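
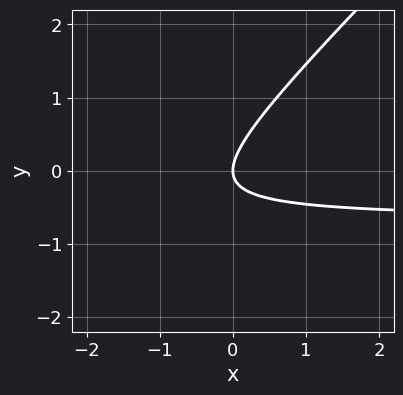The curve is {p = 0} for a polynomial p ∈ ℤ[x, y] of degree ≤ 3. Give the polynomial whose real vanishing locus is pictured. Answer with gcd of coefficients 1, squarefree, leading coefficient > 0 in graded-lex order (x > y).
3*x*y - 3*y^2 + 2*x

(a) deg p = 2. No degree-1 curve has this shape.
(b) Reading off the gridlines: it crosses the x-axis at the gridline x = 0; it meets the y-axis at y = 0 (among the integer gridlines).
(c) Fitting integer coefficients to these (and the overall shape) gives p.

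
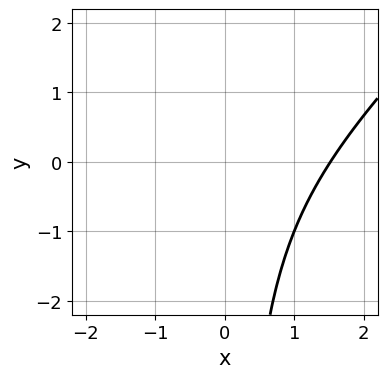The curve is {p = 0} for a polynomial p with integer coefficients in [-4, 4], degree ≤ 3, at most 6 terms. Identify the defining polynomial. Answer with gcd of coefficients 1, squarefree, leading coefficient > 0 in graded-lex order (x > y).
1. deg p = 3. A generic line meets the curve in up to 3 points.
2. Checking where it meets the axes: no y-intercept at any integer in the box.
3. Solving for integer coefficients yields p as stated.

x^3 - x^2*y - x*y - x - 2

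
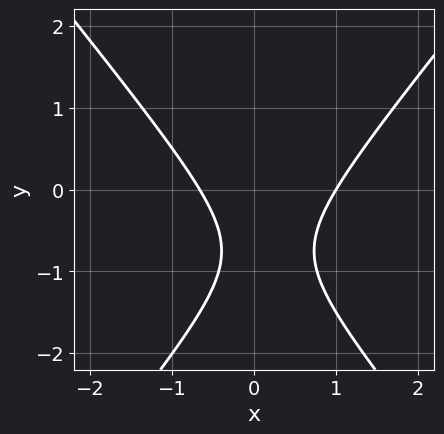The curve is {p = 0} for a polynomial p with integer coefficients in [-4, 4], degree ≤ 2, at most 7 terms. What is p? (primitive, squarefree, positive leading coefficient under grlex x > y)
1. deg p = 2. The shape is more complex than any degree-1 curve.
2. Against the integer gridlines: the curve avoids every integer y-axis point in the box; it crosses the x-axis at the gridline x = 1.
3. Together with the visible shape, these determine p as stated.

3*x^2 - 2*y^2 - x - 3*y - 2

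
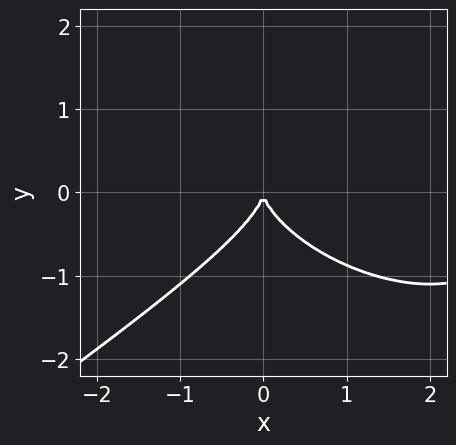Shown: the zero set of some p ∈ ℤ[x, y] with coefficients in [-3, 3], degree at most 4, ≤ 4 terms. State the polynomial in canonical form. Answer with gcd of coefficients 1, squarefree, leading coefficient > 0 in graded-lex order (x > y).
x^3 - 3*y^3 - 3*x^2

(a) Degree: no degree-2 curve has this shape, so deg p = 3.
(b) Observable constraints: one y-axis crossing is at y = 0; it crosses the x-axis at the gridline x = 0.
(c) Assembling these constraints gives the stated polynomial.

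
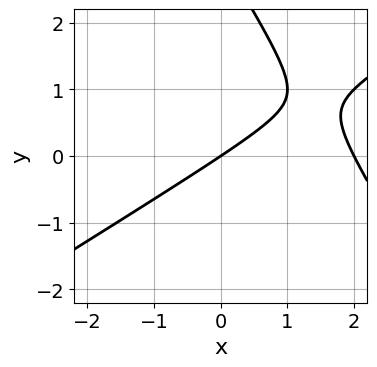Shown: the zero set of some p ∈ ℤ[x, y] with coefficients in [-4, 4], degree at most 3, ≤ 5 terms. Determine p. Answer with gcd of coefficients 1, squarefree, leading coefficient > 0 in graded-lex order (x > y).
1. The degree is 2 — the shape is more complex than any degree-1 curve.
2. From the axis intercepts and sections: the x-axis gridline crossings are at x ∈ {0, 2}; one y-axis crossing is at y = 0.
3. Assembling these constraints gives the stated polynomial.

x^2 - x*y - y^2 - 2*x + 3*y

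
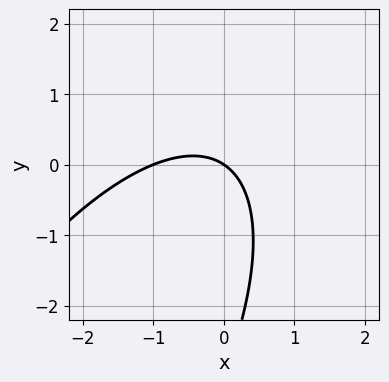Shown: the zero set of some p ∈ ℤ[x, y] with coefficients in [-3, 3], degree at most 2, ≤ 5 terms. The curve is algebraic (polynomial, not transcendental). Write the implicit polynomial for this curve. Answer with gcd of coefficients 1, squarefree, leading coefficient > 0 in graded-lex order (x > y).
Degree: the shape is more complex than any degree-1 curve, so deg p = 2.
Observable constraints: among the integer gridlines, it crosses the x-axis at x ∈ {-1, 0}; it meets the y-axis at y = 0 (among the integer gridlines).
Matching integer coefficients to the picture gives p.

2*x^2 - 2*x*y + y^2 + 2*x + 3*y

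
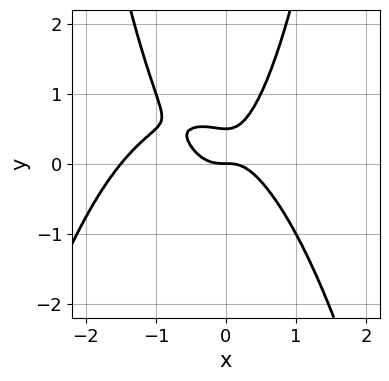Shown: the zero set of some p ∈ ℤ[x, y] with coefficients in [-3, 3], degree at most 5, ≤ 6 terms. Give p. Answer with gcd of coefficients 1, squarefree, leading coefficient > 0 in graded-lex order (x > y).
2*x^4 + 3*x^3 + 2*x^2*y - 2*y^2 + y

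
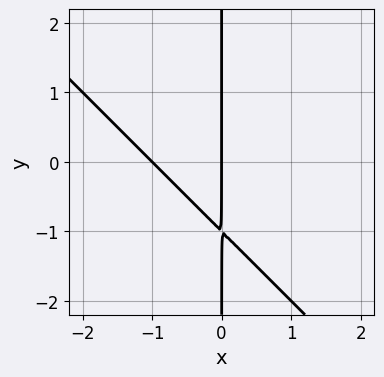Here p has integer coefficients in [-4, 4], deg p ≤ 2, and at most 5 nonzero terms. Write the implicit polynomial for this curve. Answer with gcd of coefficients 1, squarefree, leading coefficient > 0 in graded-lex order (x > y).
First, the degree is 2 — no degree-1 curve has this shape.
Then, observable constraints: among the integer gridlines, it crosses the x-axis at x ∈ {-1, 0}; the visible y-axis segment lies entirely on the curve.
Finally, putting this together gives p.

x^2 + x*y + x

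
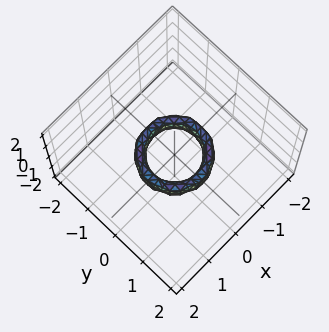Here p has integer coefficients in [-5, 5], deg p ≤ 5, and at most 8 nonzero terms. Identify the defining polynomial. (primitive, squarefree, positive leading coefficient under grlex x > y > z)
2*x^4 + 4*x^2*y^2 + 2*y^4 - 3*x^2 - 3*y^2 + z^2 + 1

1. Degree: the shape is more complex than any degree-3 surface, so deg p = 4.
2. Symmetries: every cross-section ⟂ z is a circle, so x, y appear only via x² + y².
3. Reading off the gridlines: the x-axis gridline crossings are at x ∈ {-1, 1}; among the integer gridlines, it crosses the y-axis at y ∈ {-1, 1}; a circular section at z = 0 has radius between 0 and 1; the surface avoids every integer z-axis point in the box.
4. These observations pin down the coefficients.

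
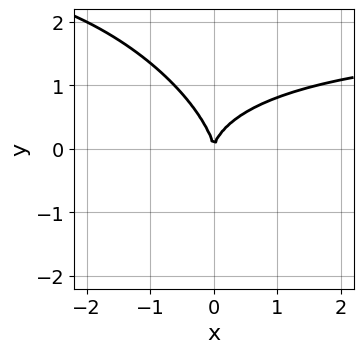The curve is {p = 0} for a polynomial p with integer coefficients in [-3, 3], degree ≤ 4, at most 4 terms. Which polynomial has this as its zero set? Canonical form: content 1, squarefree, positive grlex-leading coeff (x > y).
x^2*y + x*y^2 + y^3 - 2*x^2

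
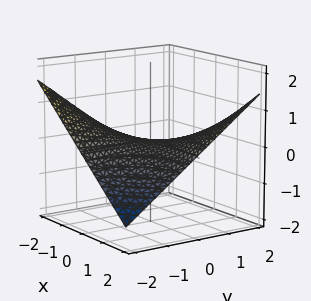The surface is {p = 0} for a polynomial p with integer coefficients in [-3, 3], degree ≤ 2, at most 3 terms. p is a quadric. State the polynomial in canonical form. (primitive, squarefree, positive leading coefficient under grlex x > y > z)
First, the degree is 2 — a saddle surface; a quadric.
Next, observable constraints: one z-axis crossing is at z = 0; every point of the y-axis in the box is on the surface.
Finally, together with the visible shape, these determine p as stated.

x*y - 3*z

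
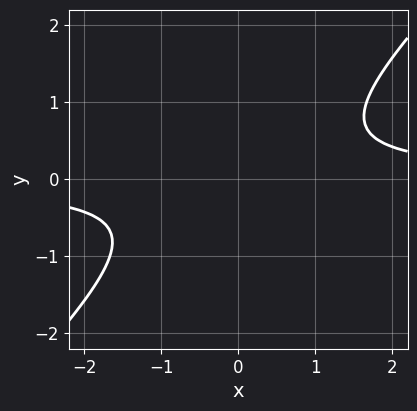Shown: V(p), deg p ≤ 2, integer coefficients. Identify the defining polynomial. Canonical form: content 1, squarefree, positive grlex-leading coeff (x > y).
3*x*y - 3*y^2 - 2

First, degree: the shape is more complex than any degree-1 curve, so deg p = 2.
Then, reading off the gridlines: it misses every integer gridline on the x-axis; the curve avoids every integer y-axis point in the box.
Finally, these observations pin down the coefficients.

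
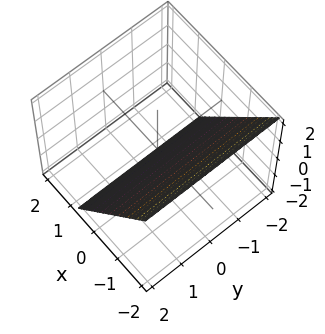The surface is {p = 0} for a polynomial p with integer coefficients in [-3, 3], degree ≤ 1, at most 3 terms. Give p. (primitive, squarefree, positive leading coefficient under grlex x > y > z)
3*x + 2*z + 2

(a) deg p = 1. Every cross-section is a straight line — this is a plane.
(b) Checking where it meets the axes: it misses every integer gridline on the y-axis; it meets the z-axis at z = -1 (among the integer gridlines).
(c) The integer polynomial consistent with all of this is the stated p.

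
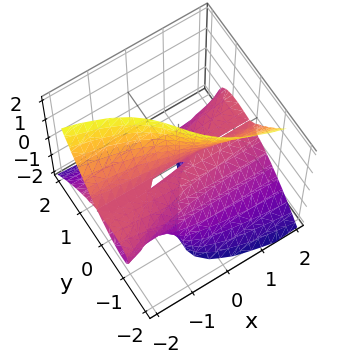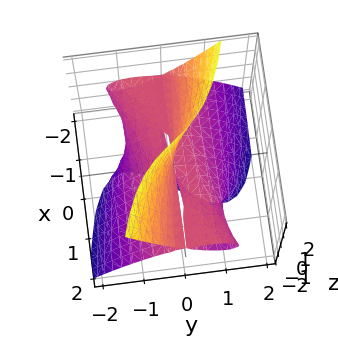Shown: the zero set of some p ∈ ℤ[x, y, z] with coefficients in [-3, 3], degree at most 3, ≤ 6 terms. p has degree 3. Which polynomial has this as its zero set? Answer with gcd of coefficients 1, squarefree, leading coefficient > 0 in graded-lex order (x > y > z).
First, deg p = 3. A generic line meets the surface in up to 3 points.
Then, observable constraints: the visible z-axis segment lies entirely on the surface; it crosses the y-axis at the gridline y = 0.
Finally, matching integer coefficients to the picture gives p. Check: (-2, 0, 0) on the x-axis lies on the surface, and p(-2, 0, 0) = 0. ✓

x*y^2 - 2*x*z^2 - 2*y^3 - 3*y*z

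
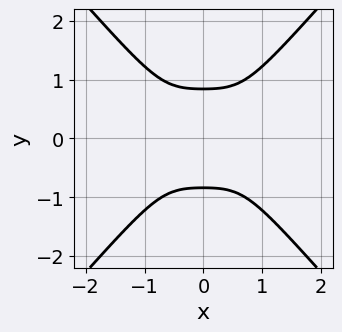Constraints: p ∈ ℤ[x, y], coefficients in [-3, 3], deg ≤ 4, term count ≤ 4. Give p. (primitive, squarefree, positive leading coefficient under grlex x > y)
2*x^4 + x^2*y^2 - 2*y^4 + 1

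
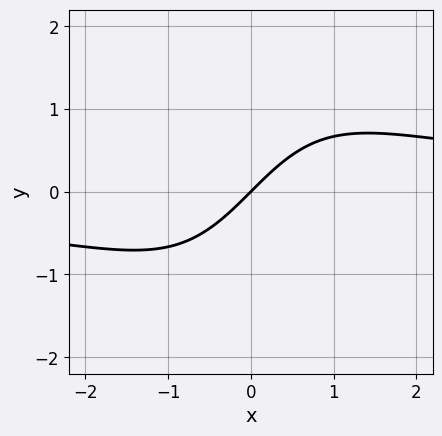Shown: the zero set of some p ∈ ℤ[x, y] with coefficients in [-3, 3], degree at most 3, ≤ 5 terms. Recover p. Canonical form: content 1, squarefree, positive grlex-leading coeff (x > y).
x^2*y - 2*x + 2*y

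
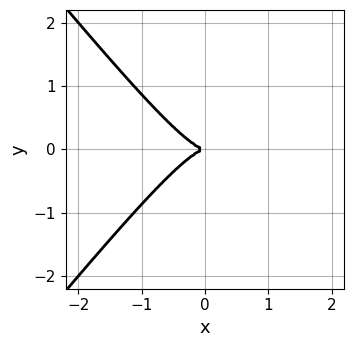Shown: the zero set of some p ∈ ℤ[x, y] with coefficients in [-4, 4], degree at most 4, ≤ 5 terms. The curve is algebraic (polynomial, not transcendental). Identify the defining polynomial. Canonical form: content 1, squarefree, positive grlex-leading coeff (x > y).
3*x^3 - 2*x*y^2 + 2*y^2

deg p = 3. No degree-2 curve has this shape.
Symmetries: it's symmetric under y → −y, forcing even powers of y.
Reading off the gridlines: it meets the x-axis at x = 0 (among the integer gridlines); it crosses the y-axis at the gridline y = 0.
Together with the visible shape, these determine p as stated.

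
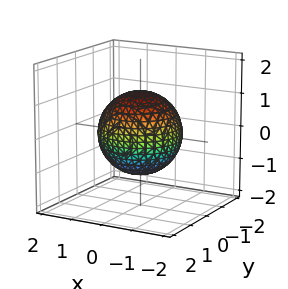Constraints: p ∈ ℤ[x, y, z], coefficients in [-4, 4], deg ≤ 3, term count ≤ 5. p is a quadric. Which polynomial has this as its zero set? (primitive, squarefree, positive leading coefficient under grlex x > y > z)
First, the degree is 2 — bounded and convex; a quadric.
Next, symmetries: mirror symmetry z ↦ −z ⇒ only even powers of z; the z-axis is an axis of rotation, so x and y enter only as x² + y².
Next, observable constraints: a circular section at z = 0 has radius between 1 and 2.
Finally, putting this together gives p.

2*x^2 + 2*y^2 + 2*z^2 - 3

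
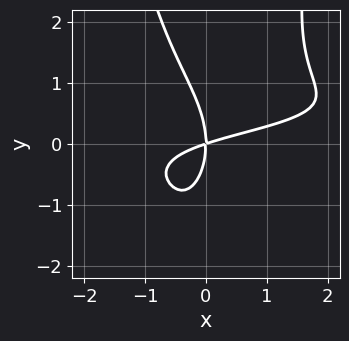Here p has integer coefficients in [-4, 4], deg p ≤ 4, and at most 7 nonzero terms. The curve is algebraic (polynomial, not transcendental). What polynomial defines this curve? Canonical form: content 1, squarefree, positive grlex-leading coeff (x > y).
1. Degree: the shape is more complex than any degree-3 curve, so deg p = 4.
2. From the axis intercepts and sections: it meets the y-axis at y = 0 (among the integer gridlines); it crosses the x-axis at the gridline x = 0.
3. These observations pin down the coefficients.

2*x^2*y^2 - x^2*y - y^3 + x^2 - 3*x*y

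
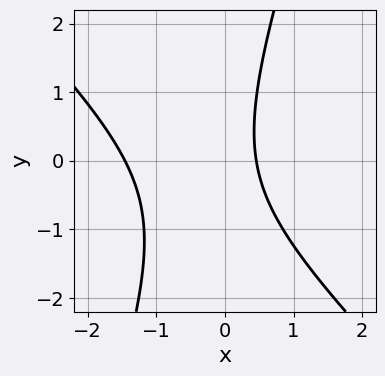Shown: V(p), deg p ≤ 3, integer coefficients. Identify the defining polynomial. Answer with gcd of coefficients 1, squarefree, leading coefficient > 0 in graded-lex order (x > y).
3*x^2 + 2*x*y - y^2 + 3*x - 2

First, degree: a generic line meets the curve in up to 2 points, so deg p = 2.
Then, observable constraints: it misses every integer gridline on the y-axis.
Finally, together with the visible shape, these determine p as stated.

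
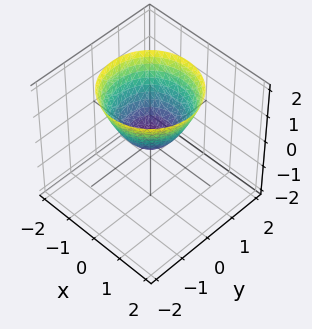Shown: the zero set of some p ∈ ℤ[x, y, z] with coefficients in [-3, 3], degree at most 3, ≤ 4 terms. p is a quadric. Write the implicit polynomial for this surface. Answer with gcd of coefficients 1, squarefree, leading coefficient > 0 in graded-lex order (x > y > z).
First, the degree is 2 — a single bowl opening along one axis; a quadric.
Then, symmetries: the surface is invariant under rotation about z: p = q(x² + y², z).
Next, observable constraints: it crosses the z-axis at the gridline z = 0; a circular section at z = 2 has radius between 1 and 2; it crosses the x-axis at the gridline x = 0.
Finally, the integer polynomial consistent with all of this is the stated p.

x^2 + y^2 - z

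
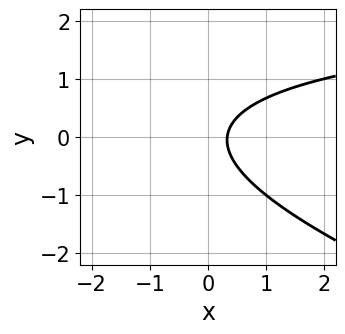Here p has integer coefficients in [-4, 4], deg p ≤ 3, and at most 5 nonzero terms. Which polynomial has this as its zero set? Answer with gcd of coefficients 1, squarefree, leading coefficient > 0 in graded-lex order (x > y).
x*y + 3*y^2 - 3*x + 1

(a) Degree: the shape is more complex than any degree-1 curve, so deg p = 2.
(b) Observable constraints: no y-intercept at any integer in the box.
(c) Matching integer coefficients to the picture gives p.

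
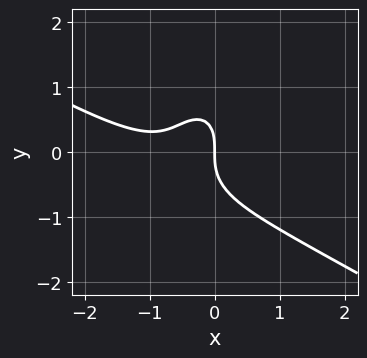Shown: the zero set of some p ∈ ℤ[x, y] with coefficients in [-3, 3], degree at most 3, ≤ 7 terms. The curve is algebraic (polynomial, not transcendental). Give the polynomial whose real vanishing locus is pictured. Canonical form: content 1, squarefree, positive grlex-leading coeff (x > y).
(a) The degree is 3 — no degree-2 curve has this shape.
(b) From the visible intercepts: it crosses the x-axis at the gridline x = 0; one y-axis crossing is at y = 0.
(c) Together with the visible shape, these determine p as stated.

2*x^3 + 3*x^2*y + 2*y^3 + 3*x^2 + 2*x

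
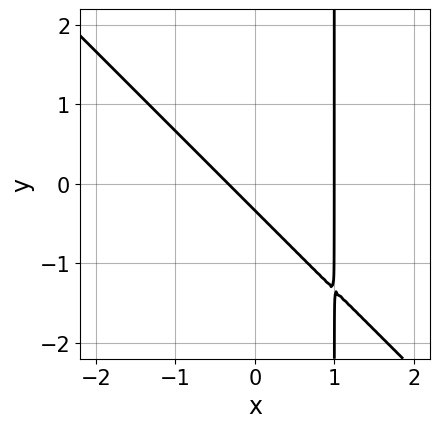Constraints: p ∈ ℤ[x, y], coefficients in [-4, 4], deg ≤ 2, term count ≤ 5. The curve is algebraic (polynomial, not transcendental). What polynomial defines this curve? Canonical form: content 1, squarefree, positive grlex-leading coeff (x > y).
1. deg p = 2.
2. Reading off the gridlines: one x-axis crossing is at x = 1.
3. Matching integer coefficients to the picture gives p.

3*x^2 + 3*x*y - 2*x - 3*y - 1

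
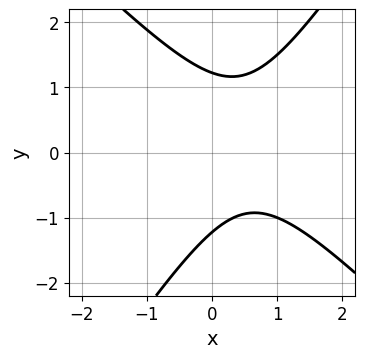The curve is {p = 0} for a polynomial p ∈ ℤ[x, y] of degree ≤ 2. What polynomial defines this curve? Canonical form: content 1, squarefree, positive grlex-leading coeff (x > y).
1. The degree is 2 — no degree-1 curve has this shape.
2. Against the integer gridlines: no x-intercept at any integer in the box.
3. Fitting integer coefficients to these (and the overall shape) gives p.

3*x^2 + x*y - 2*y^2 - 3*x + 3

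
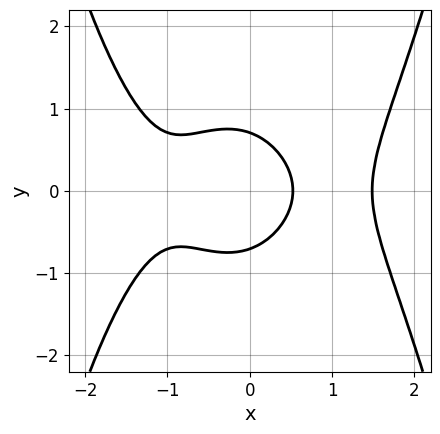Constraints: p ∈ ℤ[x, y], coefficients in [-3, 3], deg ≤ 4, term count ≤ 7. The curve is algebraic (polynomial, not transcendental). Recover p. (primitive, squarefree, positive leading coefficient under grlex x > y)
x^4 - 2*x^2 - 2*y^2 - x + 1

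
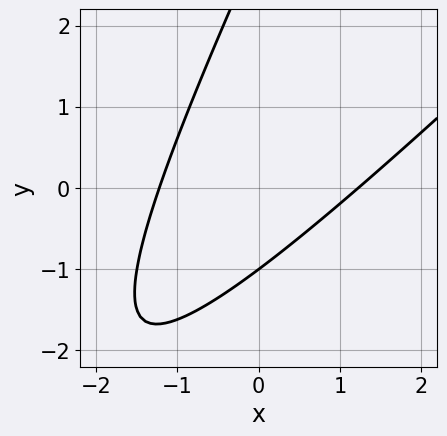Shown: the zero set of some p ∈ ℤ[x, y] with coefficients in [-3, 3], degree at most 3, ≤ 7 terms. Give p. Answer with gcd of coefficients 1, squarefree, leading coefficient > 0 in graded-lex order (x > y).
1. deg p = 2. The shape is more complex than any degree-1 curve.
2. Checking where it meets the axes: it crosses the y-axis at the gridline y = -1.
3. Matching integer coefficients to the picture gives p.

2*x^2 - 3*x*y + y^2 - 2*y - 3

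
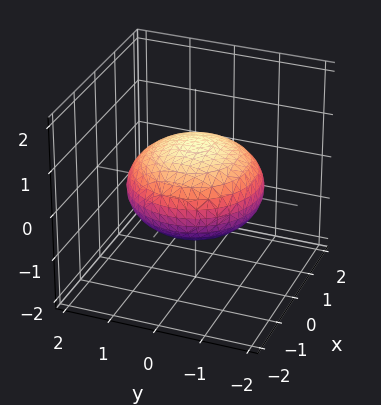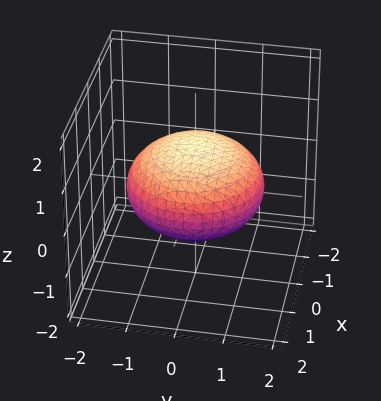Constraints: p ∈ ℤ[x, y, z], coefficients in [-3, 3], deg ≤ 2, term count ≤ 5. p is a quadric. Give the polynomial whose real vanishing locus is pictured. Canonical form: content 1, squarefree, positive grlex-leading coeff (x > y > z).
x^2 + y^2 + 2*z^2 - 2

First, deg p = 2. A closed, bounded, convex surface; a quadric.
Then, symmetries: the z ↦ −z reflection is a symmetry, so z appears only in even powers; the surface is invariant under rotation about z: p = q(x² + y², z).
Then, from the visible intercepts: a circular section at z = 0 has radius between 1 and 2; the z-axis gridline crossings are at z ∈ {-1, 1}.
Finally, fitting integer coefficients to these (and the overall shape) gives p.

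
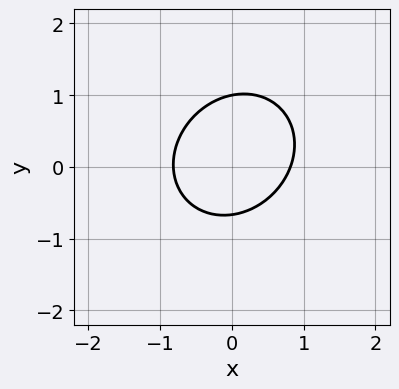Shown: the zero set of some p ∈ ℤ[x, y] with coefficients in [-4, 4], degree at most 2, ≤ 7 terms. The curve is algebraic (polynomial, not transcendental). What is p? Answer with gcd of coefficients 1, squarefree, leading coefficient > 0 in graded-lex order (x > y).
(a) The degree is 2 — the shape is more complex than any degree-1 curve.
(b) Reading off the gridlines: it crosses the y-axis at the gridline y = 1.
(c) Solving for integer coefficients yields p as stated.

3*x^2 - x*y + 3*y^2 - y - 2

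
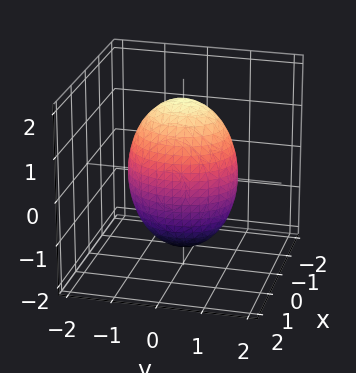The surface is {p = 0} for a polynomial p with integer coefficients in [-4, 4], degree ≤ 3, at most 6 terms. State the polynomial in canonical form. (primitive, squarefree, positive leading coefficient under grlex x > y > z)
3*x^2 + 2*y^2 + z^2 - 3

(a) The degree is 2 — bounded and convex; a quadric.
(b) Symmetries: mirror symmetry z ↦ −z ⇒ only even powers of z; mirror symmetry y ↦ −y ⇒ only even powers of y; mirror symmetry x ↦ −x ⇒ only even powers of x.
(c) Reading off the gridlines: the x-axis gridline crossings are at x ∈ {-1, 1}.
(d) Solving for integer coefficients yields p as stated.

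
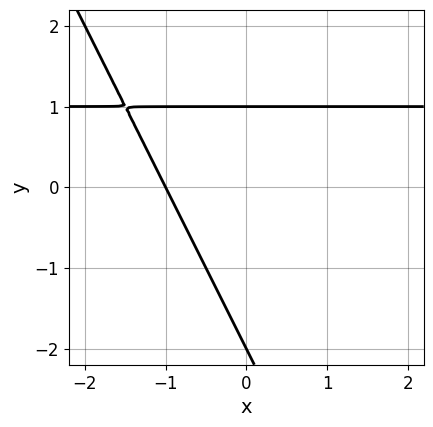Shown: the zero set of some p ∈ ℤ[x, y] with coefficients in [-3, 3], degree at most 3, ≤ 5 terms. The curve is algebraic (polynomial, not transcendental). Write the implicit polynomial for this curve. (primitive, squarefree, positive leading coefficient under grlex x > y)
2*x*y + y^2 - 2*x + y - 2

(a) Degree: the shape is more complex than any degree-1 curve, so deg p = 2.
(b) Observable constraints: the y-axis gridline crossings are at y ∈ {-2, 1}; one x-axis crossing is at x = -1.
(c) These observations pin down the coefficients.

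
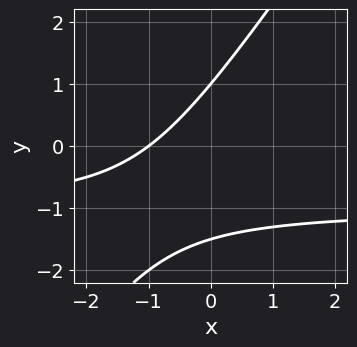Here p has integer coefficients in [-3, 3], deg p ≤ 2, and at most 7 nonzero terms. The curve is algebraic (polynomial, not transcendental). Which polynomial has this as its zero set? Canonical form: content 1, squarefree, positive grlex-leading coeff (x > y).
3*x*y - 2*y^2 + 3*x - y + 3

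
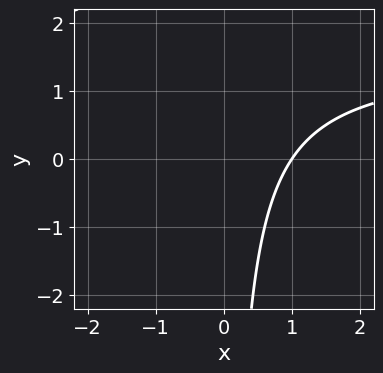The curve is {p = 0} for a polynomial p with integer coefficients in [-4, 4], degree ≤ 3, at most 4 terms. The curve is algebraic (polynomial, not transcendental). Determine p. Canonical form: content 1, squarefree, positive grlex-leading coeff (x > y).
2*x*y - 3*x + 3

1. The degree is 2 — no degree-1 curve has this shape.
2. Reading off the gridlines: one x-axis crossing is at x = 1; it misses every integer gridline on the y-axis.
3. Putting this together gives p.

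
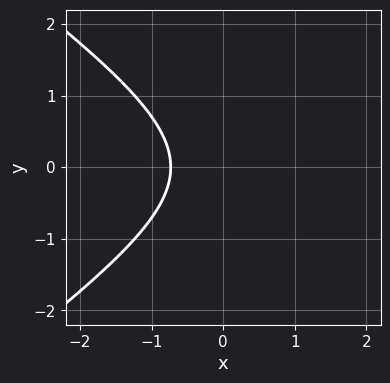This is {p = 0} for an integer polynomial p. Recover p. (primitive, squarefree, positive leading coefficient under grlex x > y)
x^2 - 2*y^2 - 2*x - 2

(a) deg p = 2. The shape is more complex than any degree-1 curve.
(b) Symmetries: it's symmetric under y → −y, forcing even powers of y.
(c) Checking where it meets the axes: the curve avoids every integer y-axis point in the box.
(d) Fitting integer coefficients to these (and the overall shape) gives p.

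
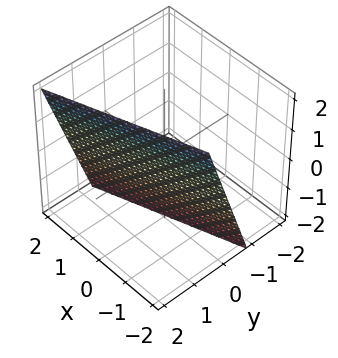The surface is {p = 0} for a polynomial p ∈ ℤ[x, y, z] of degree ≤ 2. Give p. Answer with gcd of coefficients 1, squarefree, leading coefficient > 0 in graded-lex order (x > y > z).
(a) Degree: the surface is flat (a plane), so deg p = 1.
(b) Against the integer gridlines: it meets the z-axis at z = -2 (among the integer gridlines); it meets the x-axis at x = -2 (among the integer gridlines).
(c) Assembling these constraints gives the stated polynomial.

x - 3*y + z + 2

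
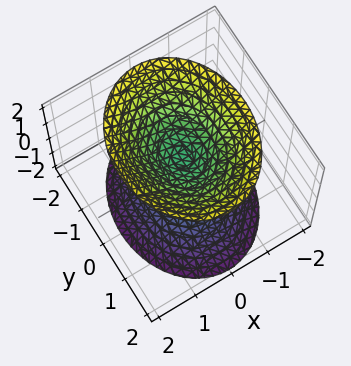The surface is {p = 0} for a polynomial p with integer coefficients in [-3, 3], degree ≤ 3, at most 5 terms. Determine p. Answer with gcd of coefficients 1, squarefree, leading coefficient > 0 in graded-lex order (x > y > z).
The picture has 2 separate pieces.
The degree is 2 — two separate bowl-shaped sheets opening away from each other; a quadric.
Symmetries: mirror symmetry z ↦ −z ⇒ only even powers of z; it's symmetric under y → −y, forcing even powers of y; mirror symmetry x ↦ −x ⇒ only even powers of x.
Reading off the gridlines: no y-intercept at any integer in the box; no x-intercept at any integer in the box.
Assembling these constraints gives the stated polynomial.

3*x^2 + 2*y^2 - 2*z^2 + 1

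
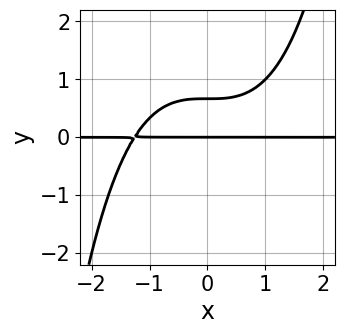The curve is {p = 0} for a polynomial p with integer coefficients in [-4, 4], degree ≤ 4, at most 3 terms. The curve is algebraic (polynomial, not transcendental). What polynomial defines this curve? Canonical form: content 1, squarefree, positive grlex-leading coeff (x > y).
x^3*y - 3*y^2 + 2*y

1. deg p = 4.
2. Reading off the gridlines: it crosses the y-axis at the gridline y = 0; the visible x-axis segment lies entirely on the curve.
3. The integer polynomial consistent with all of this is the stated p.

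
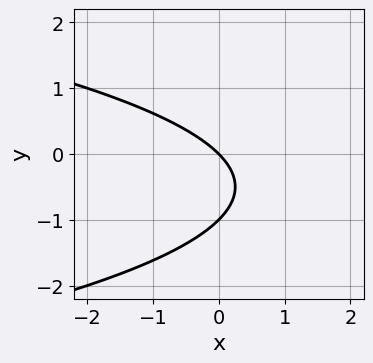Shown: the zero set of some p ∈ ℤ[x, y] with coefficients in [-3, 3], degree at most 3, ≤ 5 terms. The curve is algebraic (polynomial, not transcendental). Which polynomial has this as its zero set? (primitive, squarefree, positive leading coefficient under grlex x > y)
First, the degree is 2 — the shape is more complex than any degree-1 curve.
Then, observable constraints: the y-axis gridline crossings are at y ∈ {-1, 0}; it meets the x-axis at x = 0 (among the integer gridlines).
Finally, solving for integer coefficients yields p as stated.

y^2 + x + y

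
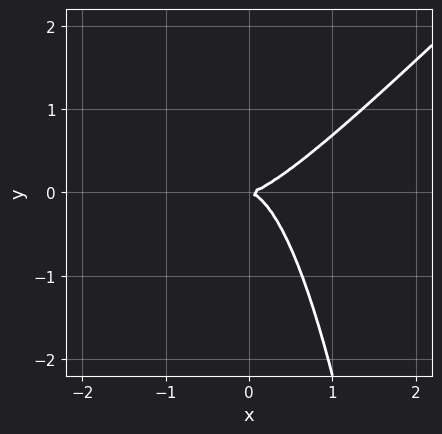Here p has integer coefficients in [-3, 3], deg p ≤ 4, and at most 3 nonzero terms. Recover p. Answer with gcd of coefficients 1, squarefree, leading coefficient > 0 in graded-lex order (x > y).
3*x^3 - 3*x^2*y - 2*y^2

(a) deg p = 3. The shape is more complex than any degree-2 curve.
(b) Against the integer gridlines: it meets the y-axis at y = 0 (among the integer gridlines); it meets the x-axis at x = 0 (among the integer gridlines).
(c) Solving for integer coefficients yields p as stated.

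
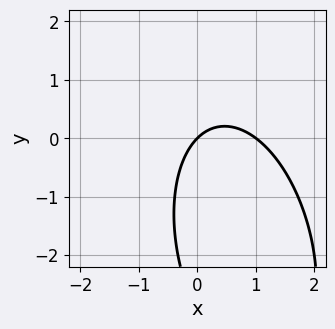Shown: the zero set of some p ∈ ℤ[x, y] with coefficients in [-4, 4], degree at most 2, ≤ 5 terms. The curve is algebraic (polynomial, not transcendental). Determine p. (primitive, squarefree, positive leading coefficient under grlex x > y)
First, deg p = 2.
Then, observable constraints: it crosses the y-axis at the gridline y = 0; the x-axis gridline crossings are at x ∈ {0, 1}.
Finally, fitting integer coefficients to these (and the overall shape) gives p.

3*x^2 + x*y + y^2 - 3*x + 3*y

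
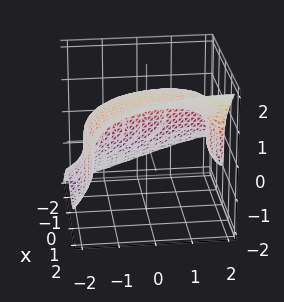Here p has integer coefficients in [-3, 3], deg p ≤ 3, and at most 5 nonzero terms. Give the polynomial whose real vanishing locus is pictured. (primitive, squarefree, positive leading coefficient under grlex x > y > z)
x^3 + x^2*y - 2*z^3 - y^2 + 3

(a) The degree is 3 — no degree-2 surface has this shape.
(b) Matching integer coefficients to the picture gives p.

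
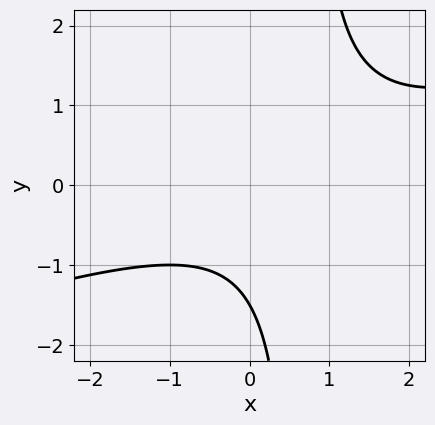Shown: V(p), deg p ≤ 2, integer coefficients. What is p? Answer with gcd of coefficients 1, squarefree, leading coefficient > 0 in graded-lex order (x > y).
x^2 - 3*x*y - x + 2*y + 3

1. The degree is 2 — no degree-1 curve has this shape.
2. From the axis intercepts and sections: the curve avoids every integer x-axis point in the box.
3. These observations pin down the coefficients.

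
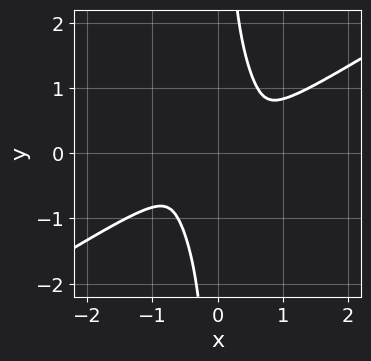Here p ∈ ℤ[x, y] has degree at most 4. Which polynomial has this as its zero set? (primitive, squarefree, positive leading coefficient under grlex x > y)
2*x^4 - 2*x^3*y - 3*x*y^3 + 2*y^2

1. The degree is 4 — no degree-3 curve has this shape.
2. Putting this together gives p.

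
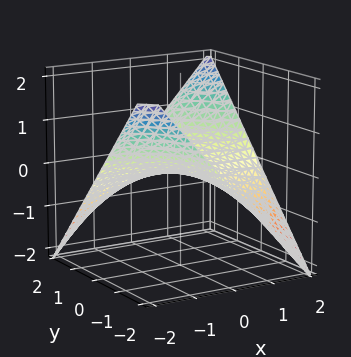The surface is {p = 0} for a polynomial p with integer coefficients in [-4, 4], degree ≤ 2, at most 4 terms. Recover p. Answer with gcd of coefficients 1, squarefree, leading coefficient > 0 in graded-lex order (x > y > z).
First, degree: a saddle surface; a quadric, so deg p = 2.
Next, from the axis intercepts and sections: every point of the y-axis in the box is on the surface; every point of the x-axis in the box is on the surface; it crosses the z-axis at the gridline z = 0.
Finally, assembling these constraints gives the stated polynomial.

x*y - 2*z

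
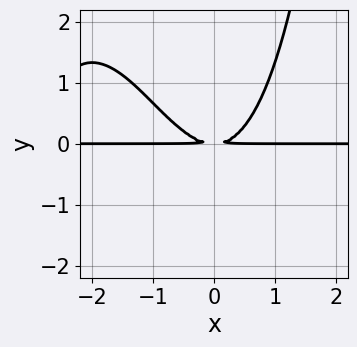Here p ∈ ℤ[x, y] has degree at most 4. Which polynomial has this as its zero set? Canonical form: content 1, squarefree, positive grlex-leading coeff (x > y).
x^3*y + 3*x^2*y - 3*y^2

First, the degree is 4 — a generic line meets the curve in up to 4 points.
Then, reading off the gridlines: the visible x-axis segment lies entirely on the curve.
Finally, matching integer coefficients to the picture gives p.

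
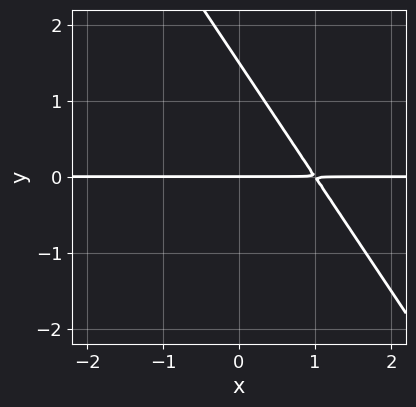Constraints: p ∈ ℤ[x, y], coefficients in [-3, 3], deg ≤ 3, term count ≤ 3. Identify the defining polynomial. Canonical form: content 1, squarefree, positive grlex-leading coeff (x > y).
First, deg p = 2.
Then, checking where it meets the axes: the visible x-axis segment lies entirely on the curve; it crosses the y-axis at the gridline y = 0.
Finally, these observations pin down the coefficients.

3*x*y + 2*y^2 - 3*y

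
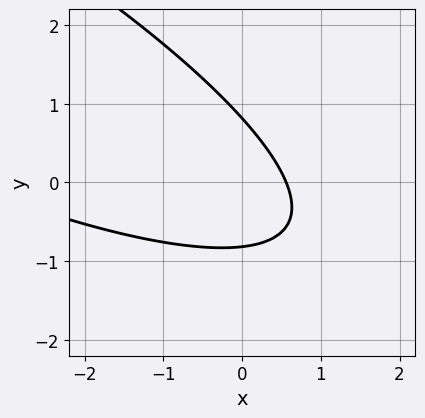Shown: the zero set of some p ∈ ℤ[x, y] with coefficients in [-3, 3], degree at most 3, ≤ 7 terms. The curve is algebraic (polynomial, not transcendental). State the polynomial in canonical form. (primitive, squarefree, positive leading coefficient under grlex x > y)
Degree: the shape is more complex than any degree-1 curve, so deg p = 2.
Putting this together gives p.

x^2 + 3*x*y + 3*y^2 + 3*x - 2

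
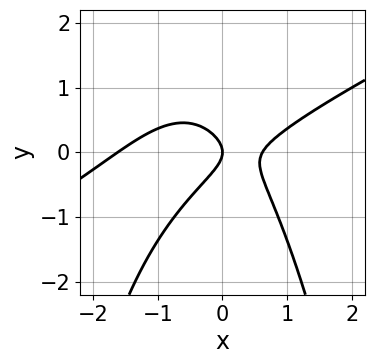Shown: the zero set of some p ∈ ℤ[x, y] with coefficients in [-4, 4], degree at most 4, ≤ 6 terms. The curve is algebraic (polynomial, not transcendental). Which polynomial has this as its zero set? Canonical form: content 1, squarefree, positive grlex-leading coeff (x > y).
x^3 - 2*x^2*y + x^2 - 2*y^2 - x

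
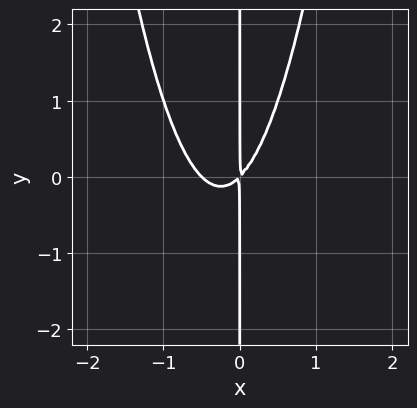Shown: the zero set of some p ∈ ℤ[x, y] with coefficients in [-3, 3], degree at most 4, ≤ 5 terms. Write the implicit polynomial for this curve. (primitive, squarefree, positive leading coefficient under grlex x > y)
2*x^3 + x^2 - x*y

First, deg p = 3.
Next, reading off the gridlines: the visible y-axis segment lies entirely on the curve.
Finally, together with the visible shape, these determine p as stated.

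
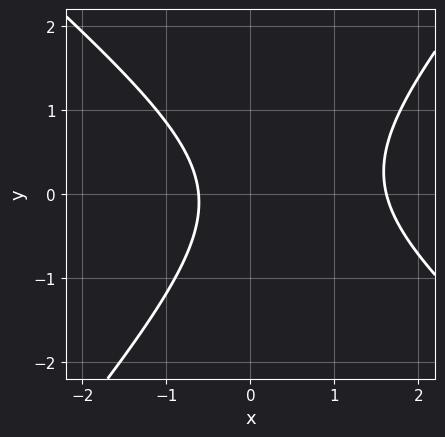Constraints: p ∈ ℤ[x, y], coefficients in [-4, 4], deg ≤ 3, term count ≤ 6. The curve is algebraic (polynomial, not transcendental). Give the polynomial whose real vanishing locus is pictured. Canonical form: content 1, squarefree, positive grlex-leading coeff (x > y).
The degree is 2 — no degree-1 curve has this shape.
Observable constraints: it misses every integer gridline on the y-axis.
These observations pin down the coefficients.

3*x^2 + x*y - 3*y^2 - 3*x - 3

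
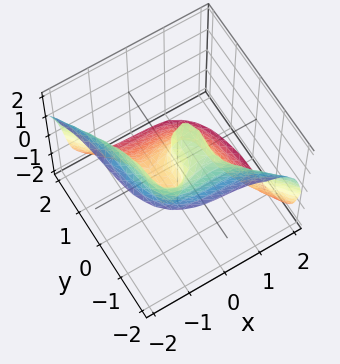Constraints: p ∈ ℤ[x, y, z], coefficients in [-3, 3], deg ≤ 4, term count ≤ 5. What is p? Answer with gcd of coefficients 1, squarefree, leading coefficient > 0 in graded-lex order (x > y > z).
3*x^3 - x*y*z + 2*y^3 + 2*z^3 - 2*x

(a) Degree: no degree-2 surface has this shape, so deg p = 3.
(b) From the axis intercepts and sections: one x-axis crossing is at x = 0; it crosses the z-axis at the gridline z = 0.
(c) Assembling these constraints gives the stated polynomial.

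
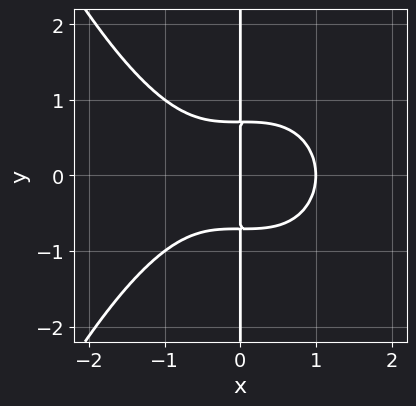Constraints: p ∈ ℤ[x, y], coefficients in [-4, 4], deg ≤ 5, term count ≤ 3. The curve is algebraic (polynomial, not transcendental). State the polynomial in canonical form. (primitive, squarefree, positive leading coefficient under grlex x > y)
x^4 + 2*x*y^2 - x

1. Degree: a generic line meets the curve in up to 4 points, so deg p = 4.
2. Symmetries: mirror symmetry y ↦ −y ⇒ only even powers of y.
3. From the axis intercepts and sections: the visible y-axis segment lies entirely on the curve; among the integer gridlines, it crosses the x-axis at x ∈ {0, 1}.
4. Assembling these constraints gives the stated polynomial.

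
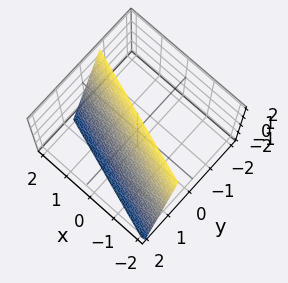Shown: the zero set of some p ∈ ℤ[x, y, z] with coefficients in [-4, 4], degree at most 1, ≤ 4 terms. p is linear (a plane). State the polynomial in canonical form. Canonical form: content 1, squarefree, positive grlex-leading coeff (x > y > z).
x + 3*y + z - 2

(a) Degree: the surface is flat (a plane), so deg p = 1.
(b) Checking where it meets the axes: one x-axis crossing is at x = 2; it crosses the z-axis at the gridline z = 2.
(c) The integer polynomial consistent with all of this is the stated p.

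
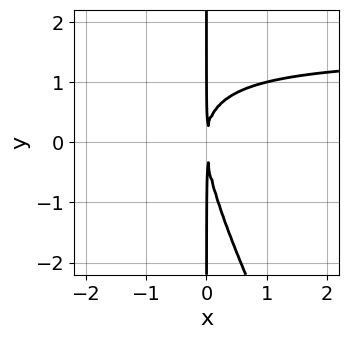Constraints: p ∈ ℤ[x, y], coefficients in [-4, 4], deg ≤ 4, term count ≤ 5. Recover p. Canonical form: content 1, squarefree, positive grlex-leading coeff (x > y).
2*x^2*y + x*y^2 - 3*x^2

deg p = 3.
Observable constraints: every point of the y-axis in the box is on the curve.
Putting this together gives p.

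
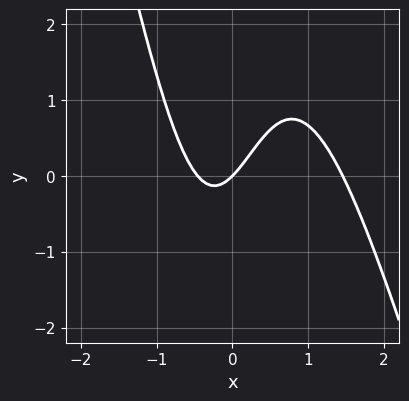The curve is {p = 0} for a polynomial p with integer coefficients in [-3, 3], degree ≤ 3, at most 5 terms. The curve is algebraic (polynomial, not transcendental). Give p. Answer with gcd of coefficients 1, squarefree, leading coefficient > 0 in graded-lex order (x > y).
3*x^3 + x^2*y - 3*x^2 - 2*x + 2*y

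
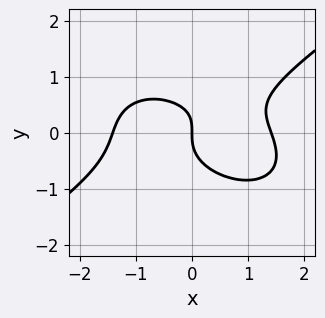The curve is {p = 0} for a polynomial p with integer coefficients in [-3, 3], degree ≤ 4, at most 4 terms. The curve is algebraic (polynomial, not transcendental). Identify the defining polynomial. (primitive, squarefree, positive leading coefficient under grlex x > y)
x^3 - 3*y^3 + x*y - 2*x

First, degree: a generic line meets the curve in up to 3 points, so deg p = 3.
Next, from the axis intercepts and sections: it meets the y-axis at y = 0 (among the integer gridlines); it meets the x-axis at x = 0 (among the integer gridlines).
Finally, together with the visible shape, these determine p as stated.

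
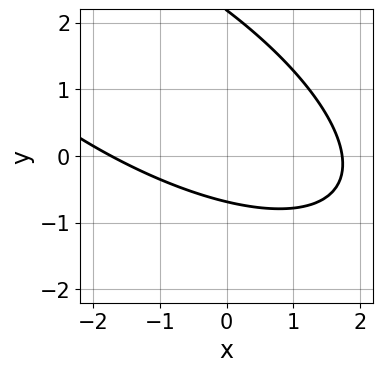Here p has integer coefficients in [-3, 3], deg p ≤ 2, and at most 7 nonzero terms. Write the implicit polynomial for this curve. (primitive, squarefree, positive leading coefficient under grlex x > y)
x^2 + 2*x*y + 2*y^2 - 3*y - 3

(a) deg p = 2. A generic line meets the curve in up to 2 points.
(b) The integer polynomial consistent with all of this is the stated p.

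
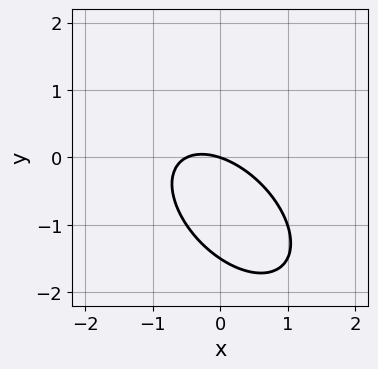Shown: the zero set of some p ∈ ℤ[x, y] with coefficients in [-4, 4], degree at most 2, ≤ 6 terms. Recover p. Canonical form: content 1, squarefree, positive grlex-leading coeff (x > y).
1. deg p = 2.
2. From the axis intercepts and sections: it crosses the x-axis at the gridline x = 0; it crosses the y-axis at the gridline y = 0.
3. The integer polynomial consistent with all of this is the stated p.

2*x^2 + 2*x*y + 2*y^2 + x + 3*y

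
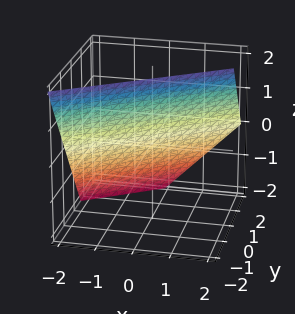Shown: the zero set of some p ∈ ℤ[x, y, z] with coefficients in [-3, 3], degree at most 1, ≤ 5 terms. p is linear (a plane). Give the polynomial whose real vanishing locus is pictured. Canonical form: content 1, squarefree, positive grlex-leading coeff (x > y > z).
(a) deg p = 1. Every cross-section is a straight line — this is a plane.
(b) Reading off the gridlines: one x-axis crossing is at x = -1; it crosses the z-axis at the gridline z = 1.
(c) Fitting integer coefficients to these (and the overall shape) gives p.

2*x - 3*y - 2*z + 2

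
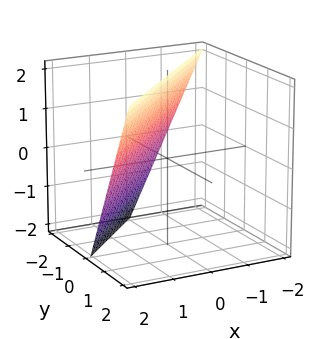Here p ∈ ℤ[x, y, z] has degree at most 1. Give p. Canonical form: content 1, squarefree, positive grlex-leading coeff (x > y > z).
2*x - 2*y + z - 2

Degree: every cross-section is a straight line — this is a plane, so deg p = 1.
Reading off the gridlines: it crosses the z-axis at the gridline z = 2; one y-axis crossing is at y = -1; it meets the x-axis at x = 1 (among the integer gridlines).
Fitting integer coefficients to these (and the overall shape) gives p.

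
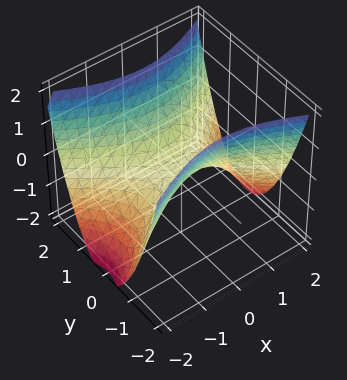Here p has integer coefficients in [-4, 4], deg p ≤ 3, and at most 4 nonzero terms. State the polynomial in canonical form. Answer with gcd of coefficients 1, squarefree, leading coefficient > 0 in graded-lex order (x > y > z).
x^2 - 2*y^2 + 2*z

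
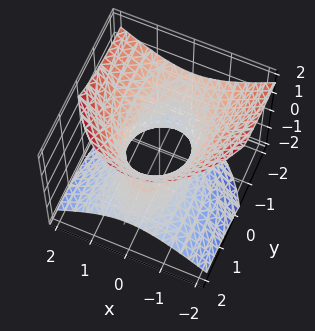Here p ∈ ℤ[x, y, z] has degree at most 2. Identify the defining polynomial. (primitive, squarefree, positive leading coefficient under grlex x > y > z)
1. deg p = 2. No degree-1 surface has this shape.
2. From the visible intercepts: the surface avoids every integer z-axis point in the box.
3. Assembling these constraints gives the stated polynomial.

3*x^2 + y^2 + 3*y*z - 3*z^2 - 2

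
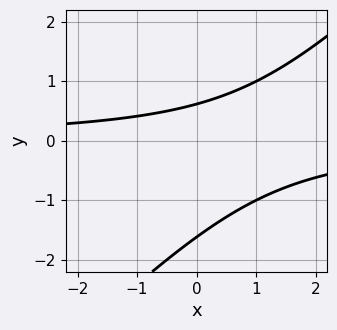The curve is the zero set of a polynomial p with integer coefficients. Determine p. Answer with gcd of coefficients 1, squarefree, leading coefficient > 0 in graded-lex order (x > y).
First, the degree is 2 — no degree-1 curve has this shape.
Then, checking where it meets the axes: no x-intercept at any integer in the box.
Finally, together with the visible shape, these determine p as stated.

x*y - y^2 - y + 1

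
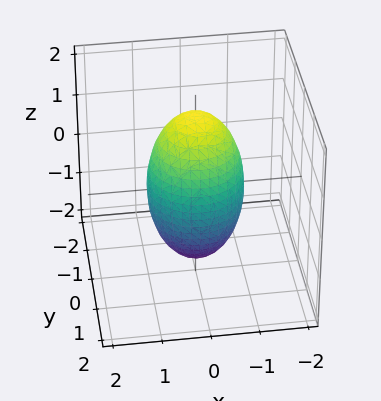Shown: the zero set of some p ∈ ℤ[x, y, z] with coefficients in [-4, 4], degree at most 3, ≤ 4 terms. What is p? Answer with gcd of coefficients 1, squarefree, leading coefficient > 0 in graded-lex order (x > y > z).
1. deg p = 2.
2. By symmetry, the z-axis is an axis of rotation, so x and y enter only as x² + y²; the z ↦ −z reflection is a symmetry, so z appears only in even powers.
3. Against the integer gridlines: a circular section at z = -1 has radius between 0 and 1; among the integer gridlines, it crosses the x-axis at x ∈ {-1, 1}.
4. Fitting integer coefficients to these (and the overall shape) gives p.

3*x^2 + 3*y^2 + z^2 - 3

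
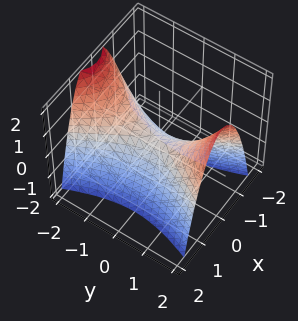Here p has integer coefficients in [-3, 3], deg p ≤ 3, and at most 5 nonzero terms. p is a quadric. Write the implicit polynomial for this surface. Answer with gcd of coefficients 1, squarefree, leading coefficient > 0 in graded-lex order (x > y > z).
3*x^2 - y^2 + 2*z

1. The degree is 2 — a hyperbolic paraboloid; a quadric.
2. Symmetries: mirror symmetry x ↦ −x ⇒ only even powers of x; the y ↦ −y reflection is a symmetry, so y appears only in even powers.
3. Against the integer gridlines: it meets the z-axis at z = 0 (among the integer gridlines); one y-axis crossing is at y = 0; one x-axis crossing is at x = 0.
4. Matching integer coefficients to the picture gives p.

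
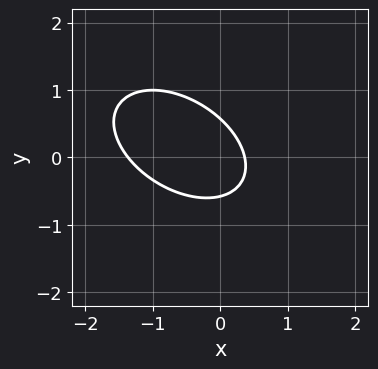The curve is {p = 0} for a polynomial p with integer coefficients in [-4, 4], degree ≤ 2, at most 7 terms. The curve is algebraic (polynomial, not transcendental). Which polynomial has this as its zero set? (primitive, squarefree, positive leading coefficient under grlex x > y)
(a) The degree is 2 — no degree-1 curve has this shape.
(b) Matching integer coefficients to the picture gives p.

2*x^2 + 2*x*y + 3*y^2 + 2*x - 1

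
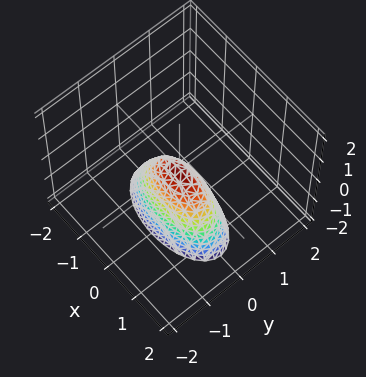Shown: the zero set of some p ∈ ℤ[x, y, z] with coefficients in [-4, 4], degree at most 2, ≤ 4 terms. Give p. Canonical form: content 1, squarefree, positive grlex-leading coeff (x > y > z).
(a) The degree is 2 — a paraboloid; a quadric.
(b) Symmetries: it's symmetric under y → −y, forcing even powers of y; mirror symmetry x ↦ −x ⇒ only even powers of x.
(c) Checking where it meets the axes: one y-axis crossing is at y = 0; it crosses the x-axis at the gridline x = 0; it crosses the z-axis at the gridline z = 0.
(d) Fitting integer coefficients to these (and the overall shape) gives p.

x^2 + 3*y^2 + z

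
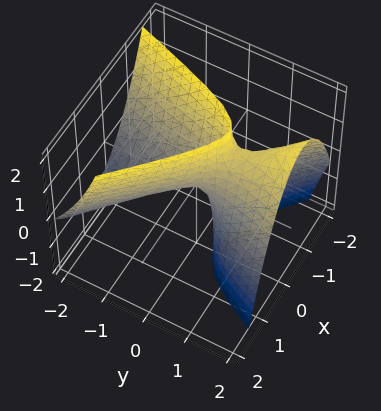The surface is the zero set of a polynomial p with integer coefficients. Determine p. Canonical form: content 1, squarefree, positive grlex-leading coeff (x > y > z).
deg p = 2. A generic line meets the surface in up to 2 points.
Observable constraints: it meets the z-axis at z = 0 (among the integer gridlines); it crosses the x-axis at the gridline x = 0.
Assembling these constraints gives the stated polynomial.

3*x^2 + 2*x*y - y^2 + 2*y*z - z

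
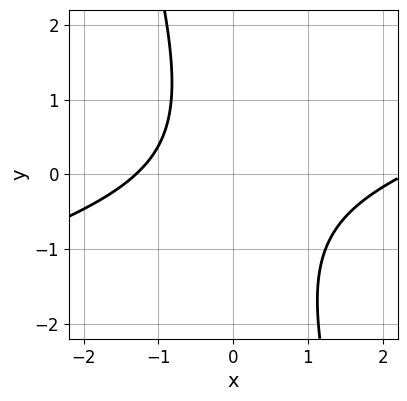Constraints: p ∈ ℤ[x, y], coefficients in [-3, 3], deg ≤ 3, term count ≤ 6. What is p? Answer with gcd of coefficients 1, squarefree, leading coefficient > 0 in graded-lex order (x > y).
x^2 - 3*x*y - y^2 - x - 3

1. deg p = 2. No degree-1 curve has this shape.
2. From the axis intercepts and sections: it misses every integer gridline on the y-axis.
3. Solving for integer coefficients yields p as stated.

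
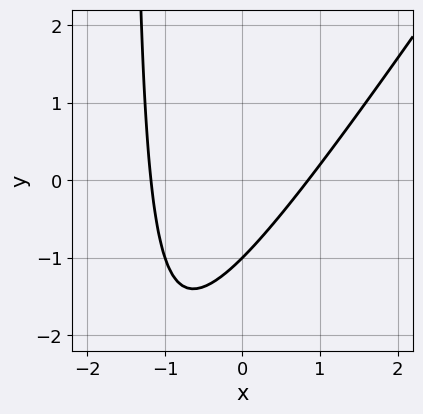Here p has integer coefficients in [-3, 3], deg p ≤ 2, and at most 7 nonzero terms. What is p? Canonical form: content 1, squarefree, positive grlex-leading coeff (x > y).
1. deg p = 2. The shape is more complex than any degree-1 curve.
2. From the axis intercepts and sections: one y-axis crossing is at y = -1.
3. Solving for integer coefficients yields p as stated.

3*x^2 - 2*x*y + x - 3*y - 3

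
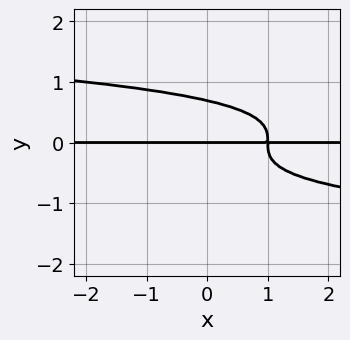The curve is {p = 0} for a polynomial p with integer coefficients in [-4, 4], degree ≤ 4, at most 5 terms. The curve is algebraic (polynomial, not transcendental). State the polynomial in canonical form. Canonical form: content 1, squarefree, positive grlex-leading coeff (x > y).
First, the degree is 4 — no degree-3 curve has this shape.
Then, reading off the gridlines: it crosses the y-axis at the gridline y = 0; the visible x-axis segment lies entirely on the curve.
Finally, matching integer coefficients to the picture gives p.

3*y^4 + x*y - y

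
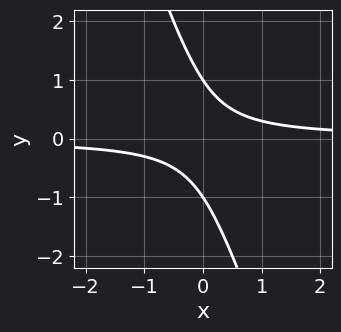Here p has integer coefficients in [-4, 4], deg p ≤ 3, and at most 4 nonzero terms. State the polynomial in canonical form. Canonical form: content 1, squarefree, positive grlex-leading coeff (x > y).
3*x*y + y^2 - 1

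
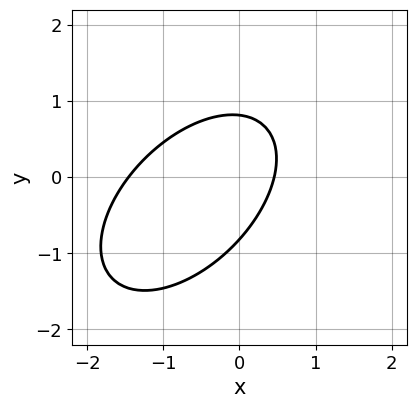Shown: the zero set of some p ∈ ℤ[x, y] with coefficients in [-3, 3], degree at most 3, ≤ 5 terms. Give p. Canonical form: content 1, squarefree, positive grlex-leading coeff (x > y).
3*x^2 - 3*x*y + 3*y^2 + 3*x - 2

First, degree: no degree-1 curve has this shape, so deg p = 2.
Finally, solving for integer coefficients yields p as stated.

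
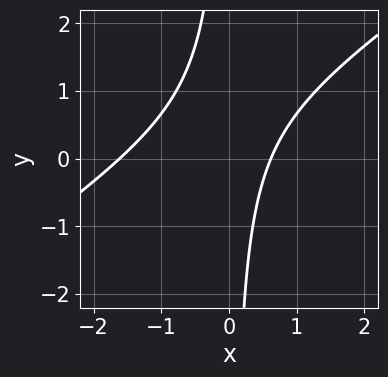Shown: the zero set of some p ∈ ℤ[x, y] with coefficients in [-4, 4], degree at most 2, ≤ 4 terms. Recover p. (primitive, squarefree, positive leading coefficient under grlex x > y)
2*x^2 - 3*x*y + 2*x - 2

(a) deg p = 2. A generic line meets the curve in up to 2 points.
(b) Checking where it meets the axes: it misses every integer gridline on the y-axis.
(c) Putting this together gives p.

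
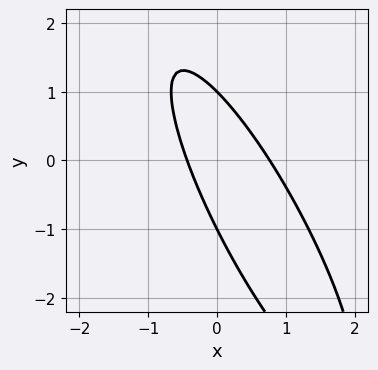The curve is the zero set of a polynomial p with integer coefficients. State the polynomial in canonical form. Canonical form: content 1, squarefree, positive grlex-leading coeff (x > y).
3*x^2 + 3*x*y + y^2 - x - 1

1. Degree: the shape is more complex than any degree-1 curve, so deg p = 2.
2. Checking where it meets the axes: among the integer gridlines, it crosses the y-axis at y ∈ {-1, 1}.
3. These observations pin down the coefficients.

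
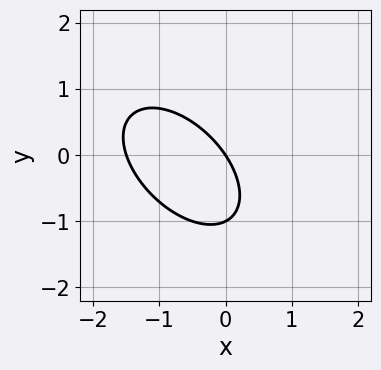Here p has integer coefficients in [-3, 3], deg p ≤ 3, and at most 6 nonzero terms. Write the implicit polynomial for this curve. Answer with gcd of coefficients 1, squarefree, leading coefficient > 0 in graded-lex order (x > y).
1. The degree is 2 — a generic line meets the curve in up to 2 points.
2. From the axis intercepts and sections: the y-axis gridline crossings are at y ∈ {-1, 0}; it meets the x-axis at x = 0 (among the integer gridlines).
3. Solving for integer coefficients yields p as stated.

2*x^2 + 2*x*y + 2*y^2 + 3*x + 2*y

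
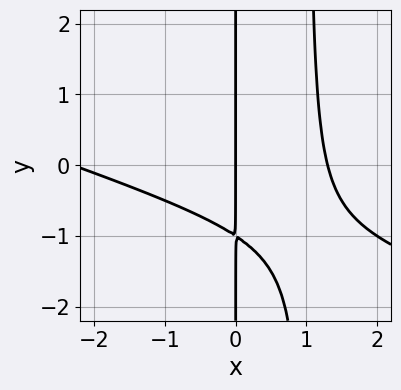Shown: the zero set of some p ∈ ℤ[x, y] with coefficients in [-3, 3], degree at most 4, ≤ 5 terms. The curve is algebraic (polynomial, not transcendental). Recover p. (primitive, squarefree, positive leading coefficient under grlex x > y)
x^3 + 3*x^2*y + x^2 - 3*x*y - 3*x

First, the degree is 3 — no degree-2 curve has this shape.
Next, reading off the gridlines: every point of the y-axis in the box is on the curve; it crosses the x-axis at the gridline x = 0.
Finally, putting this together gives p.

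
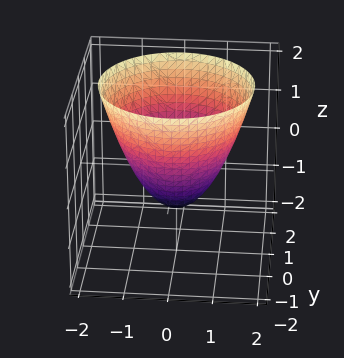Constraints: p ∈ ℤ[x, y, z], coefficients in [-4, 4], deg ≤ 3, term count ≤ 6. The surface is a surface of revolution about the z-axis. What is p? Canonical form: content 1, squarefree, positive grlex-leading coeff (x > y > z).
Degree: the shape is more complex than any degree-1 surface, so deg p = 2.
Symmetries: the z-axis is an axis of rotation, so x and y enter only as x² + y².
Reading off the gridlines: one z-axis crossing is at z = -1; the x-axis gridline crossings are at x ∈ {-1, 1}; a circular section at z = 1 has radius between 1 and 2.
Together with the visible shape, these determine p as stated.

x^2 + y^2 - z - 1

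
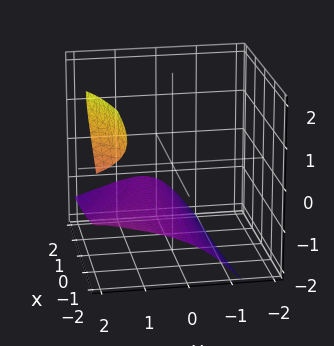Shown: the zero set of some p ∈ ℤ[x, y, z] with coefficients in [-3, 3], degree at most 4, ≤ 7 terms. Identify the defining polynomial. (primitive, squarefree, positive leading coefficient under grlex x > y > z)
x*y^2 - 3*y*z^2 + 2*z^3 + 2*y^2 + 3

First, there are 2 components.
Then, deg p = 3.
Next, reading off the gridlines: the surface avoids every integer x-axis point in the box; no y-intercept at any integer in the box.
Finally, fitting integer coefficients to these (and the overall shape) gives p.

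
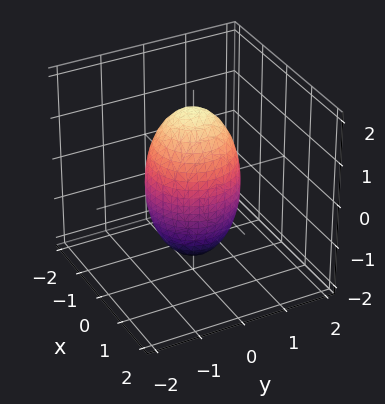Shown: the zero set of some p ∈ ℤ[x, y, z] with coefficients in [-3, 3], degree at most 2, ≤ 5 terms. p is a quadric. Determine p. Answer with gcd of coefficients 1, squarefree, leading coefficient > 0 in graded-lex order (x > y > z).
(a) Degree: a closed, bounded, convex surface; a quadric, so deg p = 2.
(b) Symmetries: it's symmetric under z → −z, forcing even powers of z; the z-axis is an axis of rotation, so x and y enter only as x² + y².
(c) From the axis intercepts and sections: the y-axis gridline crossings are at y ∈ {-1, 1}; a circular section at z = -1 has radius between 0 and 1; among the integer gridlines, it crosses the x-axis at x ∈ {-1, 1}.
(d) Solving for integer coefficients yields p as stated.

3*x^2 + 3*y^2 + z^2 - 3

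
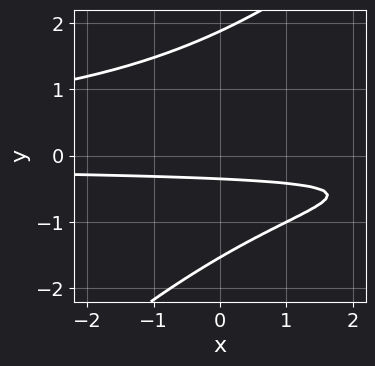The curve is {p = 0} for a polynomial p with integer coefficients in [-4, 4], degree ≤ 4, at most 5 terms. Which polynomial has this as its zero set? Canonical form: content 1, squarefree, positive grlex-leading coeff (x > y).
x*y^2 - y^3 + 3*y + 1

(a) Degree: the shape is more complex than any degree-2 curve, so deg p = 3.
(b) Against the integer gridlines: it misses every integer gridline on the x-axis.
(c) Assembling these constraints gives the stated polynomial.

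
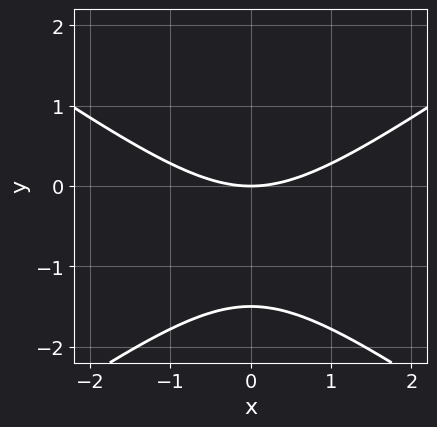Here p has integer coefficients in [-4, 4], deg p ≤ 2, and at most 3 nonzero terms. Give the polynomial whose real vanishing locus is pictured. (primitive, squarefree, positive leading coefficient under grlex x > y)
x^2 - 2*y^2 - 3*y

(a) The degree is 2 — a generic line meets the curve in up to 2 points.
(b) Symmetries: mirror symmetry x ↦ −x ⇒ only even powers of x.
(c) From the axis intercepts and sections: it meets the y-axis at y = 0 (among the integer gridlines); it crosses the x-axis at the gridline x = 0.
(d) Solving for integer coefficients yields p as stated.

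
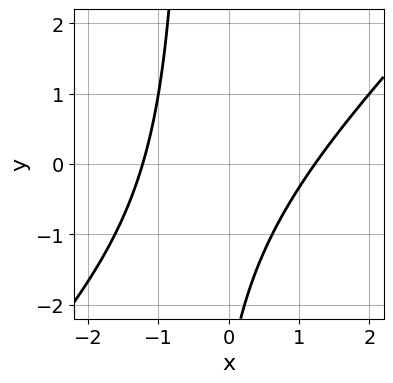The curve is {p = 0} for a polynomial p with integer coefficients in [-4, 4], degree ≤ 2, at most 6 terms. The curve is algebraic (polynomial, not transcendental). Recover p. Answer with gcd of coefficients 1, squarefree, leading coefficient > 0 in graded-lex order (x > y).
2*x^2 - 2*x*y - y - 3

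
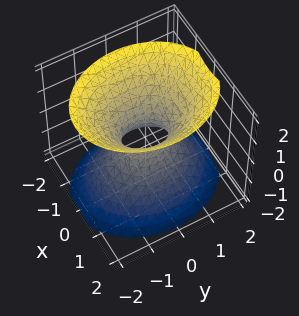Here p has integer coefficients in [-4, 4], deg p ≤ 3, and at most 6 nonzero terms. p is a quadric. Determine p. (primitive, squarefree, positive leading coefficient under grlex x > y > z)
The degree is 2 — an hourglass — one-sheet hyperboloid; a quadric.
Symmetries: it's symmetric under y → −y, forcing even powers of y; the z ↦ −z reflection is a symmetry, so z appears only in even powers; mirror symmetry x ↦ −x ⇒ only even powers of x.
Against the integer gridlines: it misses every integer gridline on the z-axis.
Solving for integer coefficients yields p as stated.

3*x^2 + 2*y^2 - 2*z^2 - 1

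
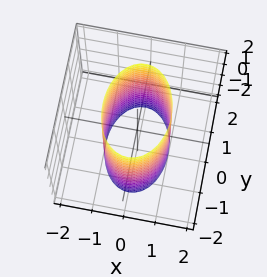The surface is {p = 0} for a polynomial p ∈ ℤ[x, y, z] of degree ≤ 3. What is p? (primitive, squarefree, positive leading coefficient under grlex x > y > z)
The degree is 2 — constant cross-section along one axis; a quadric.
Symmetries: mirror symmetry z ↦ −z ⇒ only even powers of z; it's symmetric under x → −x, forcing even powers of x; mirror symmetry y ↦ −y ⇒ only even powers of y.
Observable constraints: no z-intercept at any integer in the box; among the integer gridlines, it crosses the x-axis at x ∈ {-1, 1}.
Fitting integer coefficients to these (and the overall shape) gives p.

2*x^2 + y^2 - 2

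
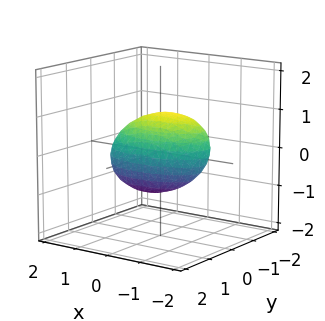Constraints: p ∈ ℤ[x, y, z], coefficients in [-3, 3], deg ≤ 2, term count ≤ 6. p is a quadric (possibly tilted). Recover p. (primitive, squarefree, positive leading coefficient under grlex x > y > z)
x^2 + 3*y^2 + 3*y*z + 3*z^2 - 2

1. Degree: the shape is more complex than any degree-1 surface, so deg p = 2.
2. Solving for integer coefficients yields p as stated.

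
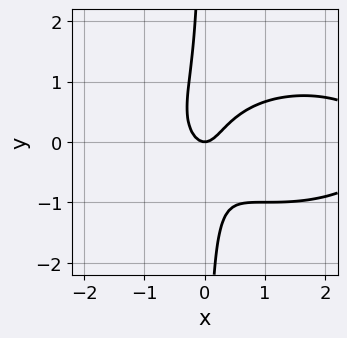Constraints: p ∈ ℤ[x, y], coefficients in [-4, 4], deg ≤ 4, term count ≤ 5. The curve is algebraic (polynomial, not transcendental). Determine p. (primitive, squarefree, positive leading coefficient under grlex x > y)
deg p = 3.
Against the integer gridlines: it meets the x-axis at x = 0 (among the integer gridlines); one y-axis crossing is at y = 0.
The integer polynomial consistent with all of this is the stated p.

x^3 + 3*x*y^2 - 3*x^2 + y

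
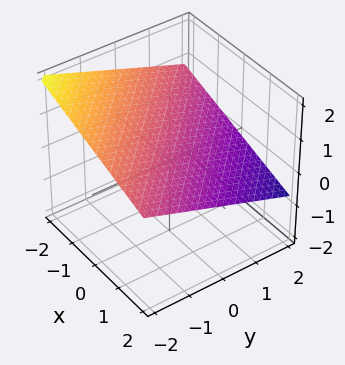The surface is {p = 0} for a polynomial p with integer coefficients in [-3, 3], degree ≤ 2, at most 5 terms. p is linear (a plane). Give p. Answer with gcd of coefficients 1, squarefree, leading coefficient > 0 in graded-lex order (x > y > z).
x + y + 3*z - 2

Degree: the surface is flat (a plane), so deg p = 1.
Reading off the gridlines: one y-axis crossing is at y = 2; it crosses the x-axis at the gridline x = 2.
Fitting integer coefficients to these (and the overall shape) gives p.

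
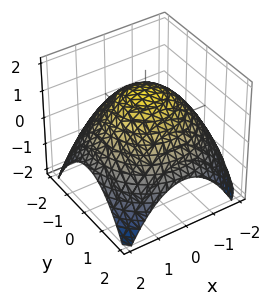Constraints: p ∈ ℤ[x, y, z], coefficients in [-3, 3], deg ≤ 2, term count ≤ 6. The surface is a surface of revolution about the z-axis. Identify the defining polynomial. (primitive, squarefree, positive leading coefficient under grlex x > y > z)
x^2 + y^2 + 2*z - 3

deg p = 2. The shape is more complex than any degree-1 surface.
Symmetries: the z-axis is an axis of rotation, so x and y enter only as x² + y².
From the visible intercepts: a circular section at z = 1 has radius exactly 1.
Matching integer coefficients to the picture gives p.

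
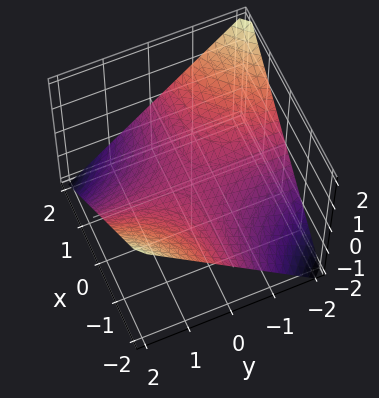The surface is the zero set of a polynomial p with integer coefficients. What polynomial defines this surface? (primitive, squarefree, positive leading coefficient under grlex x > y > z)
x*y + 2*z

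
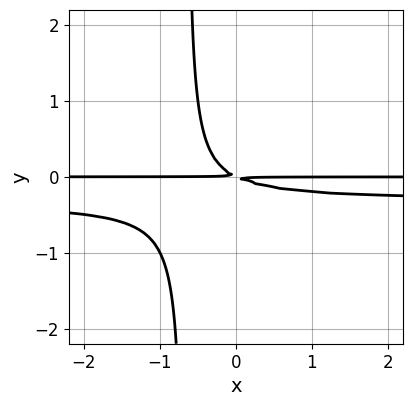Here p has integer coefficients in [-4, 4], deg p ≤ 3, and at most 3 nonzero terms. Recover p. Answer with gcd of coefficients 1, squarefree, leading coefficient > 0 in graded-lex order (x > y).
3*x*y^2 + x*y + 2*y^2

1. deg p = 3. The shape is more complex than any degree-2 curve.
2. Checking where it meets the axes: the visible x-axis segment lies entirely on the curve.
3. Solving for integer coefficients yields p as stated.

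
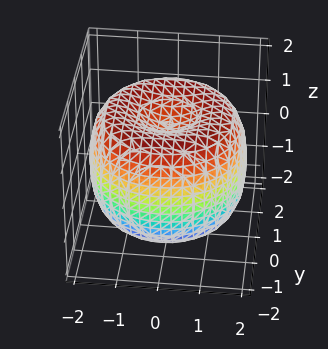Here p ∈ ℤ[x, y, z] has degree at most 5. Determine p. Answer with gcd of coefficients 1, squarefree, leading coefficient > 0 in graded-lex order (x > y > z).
The degree is 4 — a generic line meets the surface in up to 4 points.
Symmetries: rotational symmetry about the z-axis ⇒ p depends on x, y only through x² + y².
From the axis intercepts and sections: among the integer gridlines, it crosses the z-axis at z ∈ {-1, 1}; a circular section at z = -1 has radius between 1 and 2.
Solving for integer coefficients yields p as stated.

x^4 + 2*x^2*y^2 + y^4 - 3*x^2 - 3*y^2 + 2*z^2 - 2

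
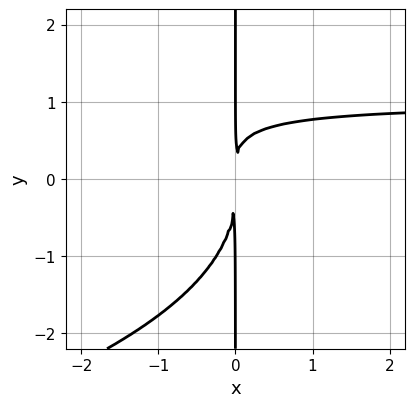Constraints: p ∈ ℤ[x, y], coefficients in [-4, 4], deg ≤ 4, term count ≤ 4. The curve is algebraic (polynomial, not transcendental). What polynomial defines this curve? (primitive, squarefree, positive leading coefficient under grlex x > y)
x*y^3 + 2*x^2*y - 2*x^2

1. The degree is 4 — the shape is more complex than any degree-3 curve.
2. Observable constraints: the visible y-axis segment lies entirely on the curve.
3. Solving for integer coefficients yields p as stated.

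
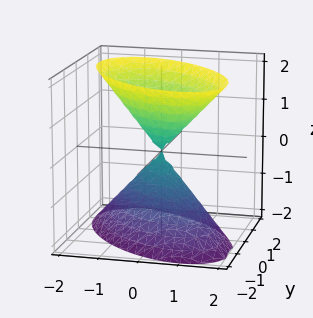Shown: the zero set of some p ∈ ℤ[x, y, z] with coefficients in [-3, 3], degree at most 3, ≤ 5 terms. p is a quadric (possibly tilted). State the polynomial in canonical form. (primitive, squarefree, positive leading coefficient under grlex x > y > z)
3*x^2 + 3*x*y + 3*y^2 - 2*z^2

1. I count 2 distinct pieces.
2. The degree is 2 — no degree-1 surface has this shape.
3. Reading off the gridlines: it meets the z-axis at z = 0 (among the integer gridlines); it crosses the y-axis at the gridline y = 0.
4. Putting this together gives p.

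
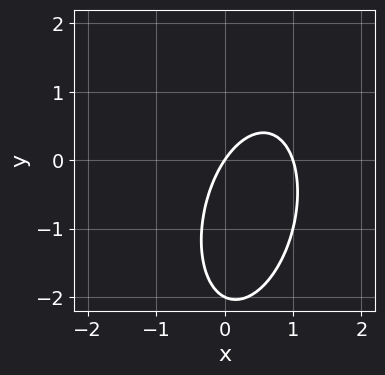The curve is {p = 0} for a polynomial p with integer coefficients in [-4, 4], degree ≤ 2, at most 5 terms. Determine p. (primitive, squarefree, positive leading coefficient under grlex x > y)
1. Degree: a generic line meets the curve in up to 2 points, so deg p = 2.
2. Observable constraints: among the integer gridlines, it crosses the y-axis at y ∈ {-2, 0}; among the integer gridlines, it crosses the x-axis at x ∈ {0, 1}.
3. These observations pin down the coefficients.

3*x^2 - x*y + y^2 - 3*x + 2*y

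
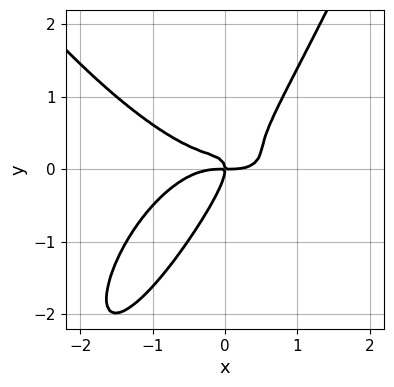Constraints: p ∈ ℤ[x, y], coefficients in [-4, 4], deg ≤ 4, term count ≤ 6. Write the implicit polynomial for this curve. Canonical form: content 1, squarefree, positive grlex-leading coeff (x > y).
x^4 + 3*x*y^2 - 2*y^3 - x*y

First, degree: no degree-3 curve has this shape, so deg p = 4.
Then, checking where it meets the axes: it meets the x-axis at x = 0 (among the integer gridlines); it crosses the y-axis at the gridline y = 0.
Finally, assembling these constraints gives the stated polynomial.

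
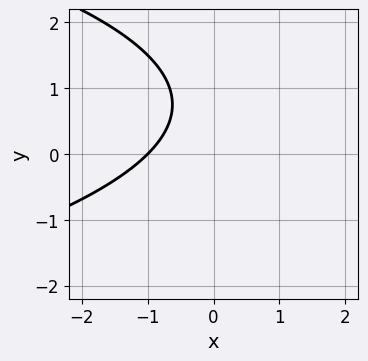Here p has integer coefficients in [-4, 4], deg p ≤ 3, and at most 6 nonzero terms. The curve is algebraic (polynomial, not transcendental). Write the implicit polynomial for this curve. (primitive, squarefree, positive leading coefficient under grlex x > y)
2*y^2 + 3*x - 3*y + 3

1. deg p = 2. A generic line meets the curve in up to 2 points.
2. From the visible intercepts: it misses every integer gridline on the y-axis; it meets the x-axis at x = -1 (among the integer gridlines).
3. Fitting integer coefficients to these (and the overall shape) gives p.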